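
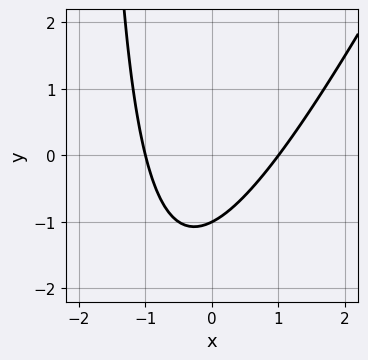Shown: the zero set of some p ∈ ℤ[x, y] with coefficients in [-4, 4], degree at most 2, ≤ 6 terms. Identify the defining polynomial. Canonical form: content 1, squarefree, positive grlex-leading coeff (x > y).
2*x^2 - x*y - 2*y - 2

(a) deg p = 2. No degree-1 curve has this shape.
(b) Against the integer gridlines: among the integer gridlines, it crosses the x-axis at x ∈ {-1, 1}; it meets the y-axis at y = -1 (among the integer gridlines).
(c) The integer polynomial consistent with all of this is the stated p.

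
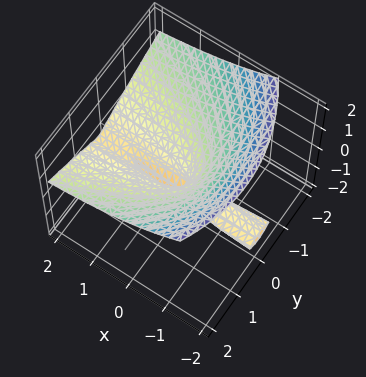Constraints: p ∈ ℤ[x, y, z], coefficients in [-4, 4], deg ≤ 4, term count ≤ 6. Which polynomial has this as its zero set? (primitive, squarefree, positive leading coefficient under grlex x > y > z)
3*x*z^2 + 3*z^3 + x*z - 2*y^2 + y

(a) deg p = 3.
(b) Checking where it meets the axes: the visible x-axis segment lies entirely on the surface; one y-axis crossing is at y = 0; it meets the z-axis at z = 0 (among the integer gridlines).
(c) Putting this together gives p.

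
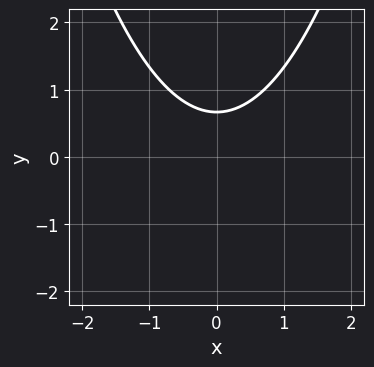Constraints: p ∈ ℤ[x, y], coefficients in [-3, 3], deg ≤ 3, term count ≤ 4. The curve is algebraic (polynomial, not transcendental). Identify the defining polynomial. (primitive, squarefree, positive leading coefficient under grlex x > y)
2*x^2 - 3*y + 2

(a) The degree is 2 — the shape is more complex than any degree-1 curve.
(b) Symmetries: the x ↦ −x reflection is a symmetry, so x appears only in even powers.
(c) Observable constraints: no x-intercept at any integer in the box.
(d) Solving for integer coefficients yields p as stated.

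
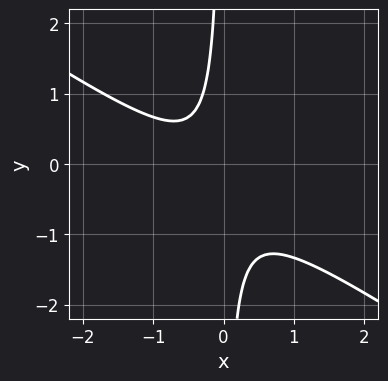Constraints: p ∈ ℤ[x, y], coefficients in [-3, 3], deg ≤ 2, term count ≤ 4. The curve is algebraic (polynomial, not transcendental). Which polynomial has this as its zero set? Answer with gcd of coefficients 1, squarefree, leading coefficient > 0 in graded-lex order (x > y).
First, deg p = 2. No degree-1 curve has this shape.
Then, against the integer gridlines: it misses every integer gridline on the x-axis; the curve avoids every integer y-axis point in the box.
Finally, the integer polynomial consistent with all of this is the stated p.

2*x^2 + 3*x*y + x + 1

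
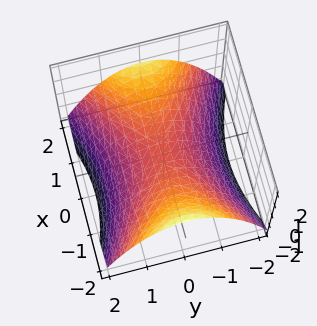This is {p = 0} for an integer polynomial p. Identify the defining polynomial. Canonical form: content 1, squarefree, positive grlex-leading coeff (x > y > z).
x^2 - 2*y^2 - 3*z

First, deg p = 2.
Then, symmetries: mirror symmetry x ↦ −x ⇒ only even powers of x; the y ↦ −y reflection is a symmetry, so y appears only in even powers.
Then, reading off the gridlines: one y-axis crossing is at y = 0; it crosses the z-axis at the gridline z = 0; it crosses the x-axis at the gridline x = 0.
Finally, solving for integer coefficients yields p as stated.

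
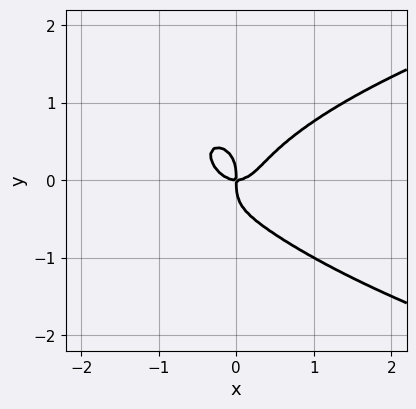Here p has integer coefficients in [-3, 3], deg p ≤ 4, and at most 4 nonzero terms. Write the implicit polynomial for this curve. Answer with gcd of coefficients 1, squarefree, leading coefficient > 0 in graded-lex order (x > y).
x^2*y^2 + 2*y^4 - 2*x^3 + x*y

1. The degree is 4 — the shape is more complex than any degree-3 curve.
2. Against the integer gridlines: one y-axis crossing is at y = 0; it meets the x-axis at x = 0 (among the integer gridlines).
3. Assembling these constraints gives the stated polynomial.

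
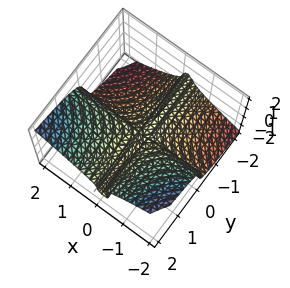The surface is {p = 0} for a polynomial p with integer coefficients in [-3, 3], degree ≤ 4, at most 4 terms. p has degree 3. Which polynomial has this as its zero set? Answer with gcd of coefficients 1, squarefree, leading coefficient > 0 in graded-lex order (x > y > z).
3*x^2*y - x*y*z - 3*z^3 + x*y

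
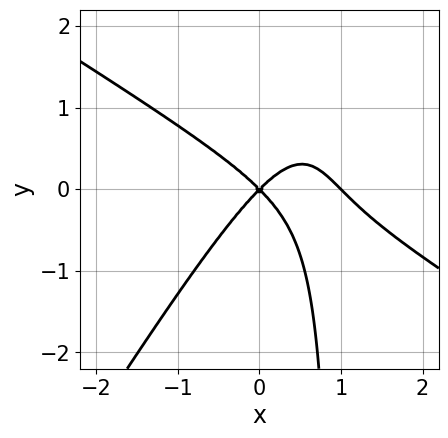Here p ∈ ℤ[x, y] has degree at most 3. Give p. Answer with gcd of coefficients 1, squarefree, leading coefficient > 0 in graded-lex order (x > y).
x^3 + x^2*y - x*y^2 - x^2 + y^2

(a) The degree is 3 — the shape is more complex than any degree-2 curve.
(b) Observable constraints: among the integer gridlines, it crosses the x-axis at x ∈ {0, 1}; it meets the y-axis at y = 0 (among the integer gridlines).
(c) Fitting integer coefficients to these (and the overall shape) gives p.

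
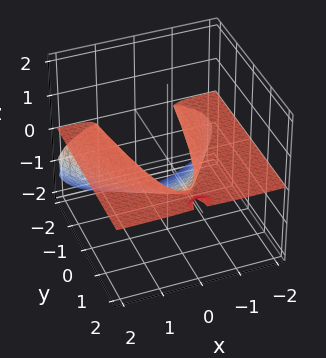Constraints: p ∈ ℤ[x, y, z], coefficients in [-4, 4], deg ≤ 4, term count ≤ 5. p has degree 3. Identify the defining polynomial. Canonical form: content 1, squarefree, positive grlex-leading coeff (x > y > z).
x^2*z - 2*y*z^2 + 3*z^3 + 3*z^2

First, degree: the shape is more complex than any degree-2 surface, so deg p = 3.
Next, checking where it meets the axes: it crosses the z-axis at the gridline z = -1; the visible x-axis segment lies entirely on the surface.
Finally, fitting integer coefficients to these (and the overall shape) gives p.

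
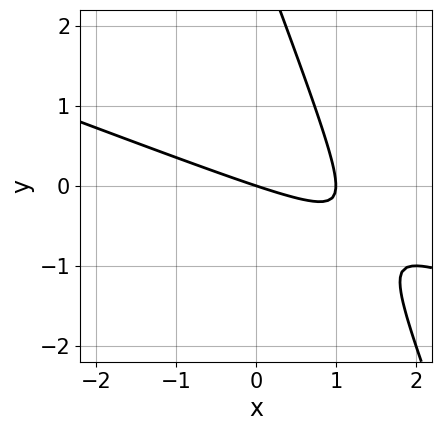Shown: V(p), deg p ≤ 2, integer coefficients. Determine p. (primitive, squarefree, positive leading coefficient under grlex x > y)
x^2 + 3*x*y + y^2 - x - 3*y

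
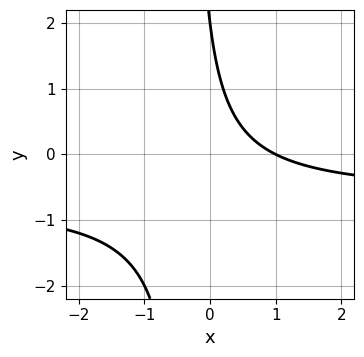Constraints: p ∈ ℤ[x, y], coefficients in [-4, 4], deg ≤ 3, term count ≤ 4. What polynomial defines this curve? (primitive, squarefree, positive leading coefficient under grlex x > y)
3*x*y + 2*x + y - 2

First, the degree is 2 — a generic line meets the curve in up to 2 points.
Then, observable constraints: one x-axis crossing is at x = 1; it meets the y-axis at y = 2 (among the integer gridlines).
Finally, the integer polynomial consistent with all of this is the stated p.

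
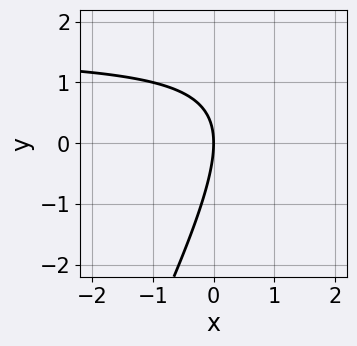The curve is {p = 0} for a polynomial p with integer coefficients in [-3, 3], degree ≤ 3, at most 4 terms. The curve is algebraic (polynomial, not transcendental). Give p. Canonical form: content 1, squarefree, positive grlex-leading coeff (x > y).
First, degree: a generic line meets the curve in up to 2 points, so deg p = 2.
Then, observable constraints: one x-axis crossing is at x = 0; it crosses the y-axis at the gridline y = 0.
Finally, assembling these constraints gives the stated polynomial.

2*x*y - y^2 - 3*x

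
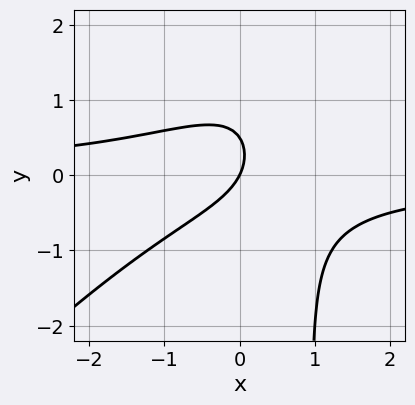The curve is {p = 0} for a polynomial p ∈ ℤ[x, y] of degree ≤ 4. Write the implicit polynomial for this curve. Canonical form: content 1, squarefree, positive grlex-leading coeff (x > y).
First, the degree is 3 — no degree-2 curve has this shape.
Next, reading off the gridlines: it meets the y-axis at y = 0 (among the integer gridlines); it meets the x-axis at x = 0 (among the integer gridlines).
Finally, together with the visible shape, these determine p as stated.

2*x^2*y - 2*x*y^2 + 2*y^2 + 2*x - y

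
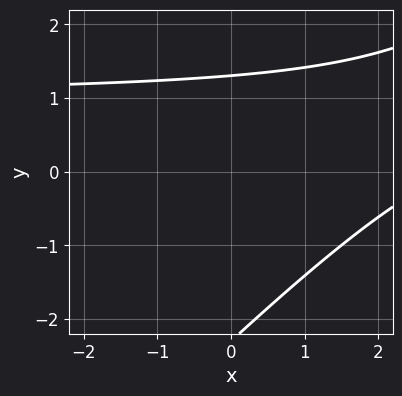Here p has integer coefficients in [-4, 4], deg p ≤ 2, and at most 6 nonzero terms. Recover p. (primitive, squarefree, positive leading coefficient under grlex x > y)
x*y - y^2 - x - y + 3

deg p = 2. The shape is more complex than any degree-1 curve.
Against the integer gridlines: it misses every integer gridline on the x-axis.
Fitting integer coefficients to these (and the overall shape) gives p.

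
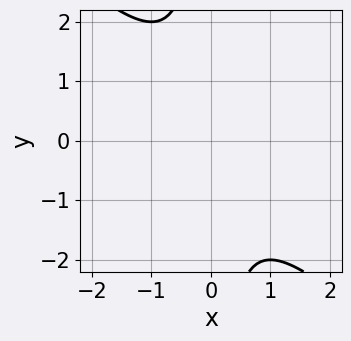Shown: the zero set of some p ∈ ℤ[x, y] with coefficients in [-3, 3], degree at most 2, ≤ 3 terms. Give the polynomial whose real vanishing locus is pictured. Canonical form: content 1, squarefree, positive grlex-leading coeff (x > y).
First, deg p = 2. A generic line meets the curve in up to 2 points.
Then, reading off the gridlines: it misses every integer gridline on the y-axis; it misses every integer gridline on the x-axis.
Finally, these observations pin down the coefficients.

x^2 + x*y + 1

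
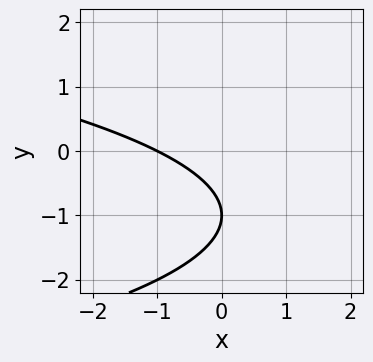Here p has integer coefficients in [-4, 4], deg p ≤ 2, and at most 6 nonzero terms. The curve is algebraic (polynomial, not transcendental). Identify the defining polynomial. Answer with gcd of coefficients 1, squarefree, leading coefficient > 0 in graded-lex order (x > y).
y^2 + x + 2*y + 1

1. The degree is 2 — no degree-1 curve has this shape.
2. Checking where it meets the axes: it meets the x-axis at x = -1 (among the integer gridlines); one y-axis crossing is at y = -1.
3. Assembling these constraints gives the stated polynomial.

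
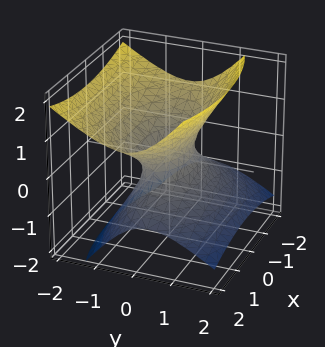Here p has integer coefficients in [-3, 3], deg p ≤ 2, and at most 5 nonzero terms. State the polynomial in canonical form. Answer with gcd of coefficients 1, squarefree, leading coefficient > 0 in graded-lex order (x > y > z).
First, the degree is 2 — no degree-1 surface has this shape.
Next, checking where it meets the axes: among the integer gridlines, it crosses the x-axis at x ∈ {-1, 1}; it misses every integer gridline on the z-axis.
Finally, these observations pin down the coefficients.

x^2 + 3*y^2 + 2*y*z - 3*z^2 - 1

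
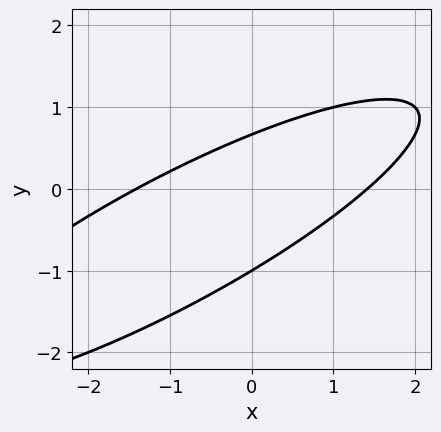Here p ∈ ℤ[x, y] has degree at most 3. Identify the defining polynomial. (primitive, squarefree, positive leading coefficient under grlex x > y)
x^2 - 3*x*y + 3*y^2 + y - 2

1. deg p = 2. A generic line meets the curve in up to 2 points.
2. Checking where it meets the axes: it crosses the y-axis at the gridline y = -1.
3. Solving for integer coefficients yields p as stated.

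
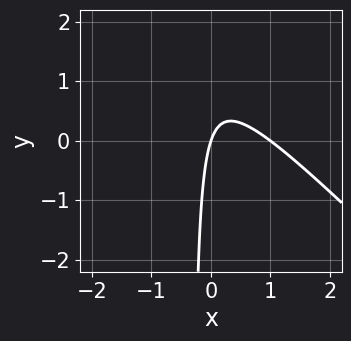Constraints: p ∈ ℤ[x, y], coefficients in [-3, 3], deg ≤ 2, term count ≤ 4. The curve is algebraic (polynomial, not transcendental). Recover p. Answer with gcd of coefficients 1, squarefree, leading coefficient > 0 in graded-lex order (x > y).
3*x^2 + 3*x*y - 3*x + y

(a) deg p = 2. No degree-1 curve has this shape.
(b) Against the integer gridlines: among the integer gridlines, it crosses the x-axis at x ∈ {0, 1}; it meets the y-axis at y = 0 (among the integer gridlines).
(c) Solving for integer coefficients yields p as stated.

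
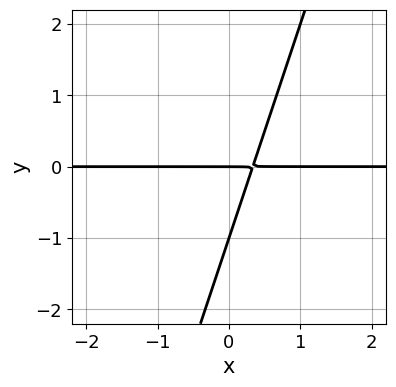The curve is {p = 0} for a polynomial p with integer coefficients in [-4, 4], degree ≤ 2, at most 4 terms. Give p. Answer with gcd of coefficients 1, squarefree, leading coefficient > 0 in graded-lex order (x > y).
deg p = 2.
From the axis intercepts and sections: the visible x-axis segment lies entirely on the curve; the y-axis gridline crossings are at y ∈ {-1, 0}.
Together with the visible shape, these determine p as stated.

3*x*y - y^2 - y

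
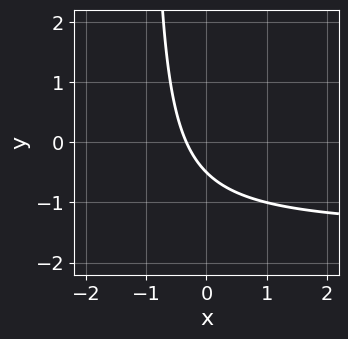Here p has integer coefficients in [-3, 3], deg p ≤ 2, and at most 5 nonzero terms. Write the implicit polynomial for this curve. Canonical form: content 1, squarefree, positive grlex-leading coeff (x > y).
Degree: a generic line meets the curve in up to 2 points, so deg p = 2.
The integer polynomial consistent with all of this is the stated p.

2*x*y + 3*x + 2*y + 1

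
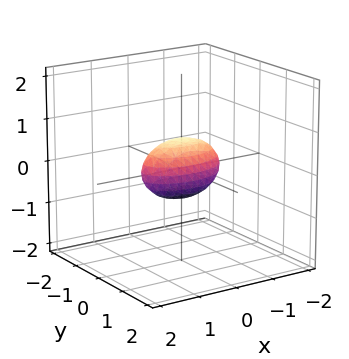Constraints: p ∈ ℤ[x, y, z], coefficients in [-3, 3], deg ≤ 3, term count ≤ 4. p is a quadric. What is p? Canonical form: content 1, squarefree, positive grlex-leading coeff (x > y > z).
First, the degree is 2 — bounded and convex; a quadric.
Next, symmetries: it's symmetric under x → −x, forcing even powers of x; the z ↦ −z reflection is a symmetry, so z appears only in even powers; mirror symmetry y ↦ −y ⇒ only even powers of y.
Then, against the integer gridlines: among the integer gridlines, it crosses the x-axis at x ∈ {-1, 1}.
Finally, matching integer coefficients to the picture gives p.

x^2 + 3*y^2 + 2*z^2 - 1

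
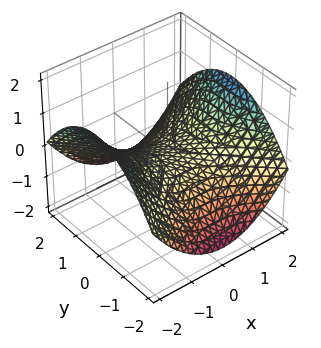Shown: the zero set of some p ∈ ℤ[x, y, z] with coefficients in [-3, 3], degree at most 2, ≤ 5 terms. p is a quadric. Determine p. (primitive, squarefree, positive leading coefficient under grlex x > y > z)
First, deg p = 2. A saddle surface; a quadric.
Then, symmetries: the y ↦ −y reflection is a symmetry, so y appears only in even powers; mirror symmetry x ↦ −x ⇒ only even powers of x.
Next, from the axis intercepts and sections: it meets the x-axis at x = 0 (among the integer gridlines); it meets the z-axis at z = 0 (among the integer gridlines).
Finally, matching integer coefficients to the picture gives p.

x^2 - y^2 - 3*z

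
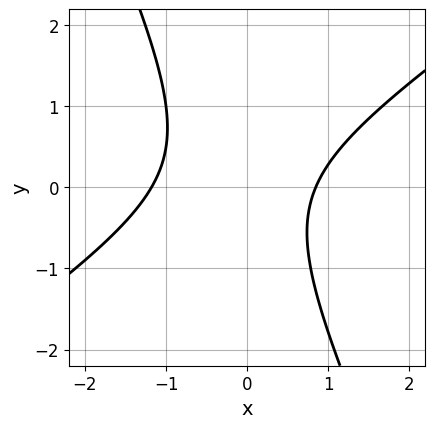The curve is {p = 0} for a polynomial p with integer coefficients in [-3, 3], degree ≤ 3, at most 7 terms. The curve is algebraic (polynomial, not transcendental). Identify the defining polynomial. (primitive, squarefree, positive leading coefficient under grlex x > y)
3*x^2 - 3*x*y - 2*y^2 + x - 3

1. deg p = 2. No degree-1 curve has this shape.
2. From the axis intercepts and sections: no y-intercept at any integer in the box.
3. These observations pin down the coefficients.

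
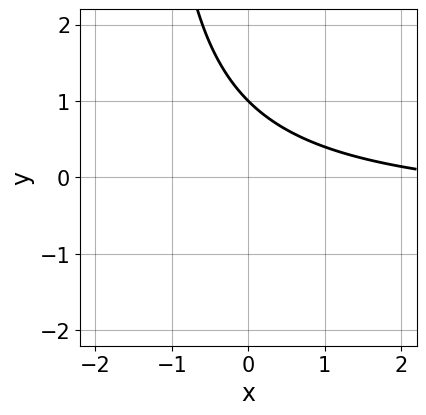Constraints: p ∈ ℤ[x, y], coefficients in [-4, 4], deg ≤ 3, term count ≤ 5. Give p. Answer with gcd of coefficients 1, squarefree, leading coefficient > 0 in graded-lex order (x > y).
1. deg p = 2. The shape is more complex than any degree-1 curve.
2. Reading off the gridlines: one y-axis crossing is at y = 1; the curve avoids every integer x-axis point in the box.
3. Fitting integer coefficients to these (and the overall shape) gives p.

2*x*y + x + 3*y - 3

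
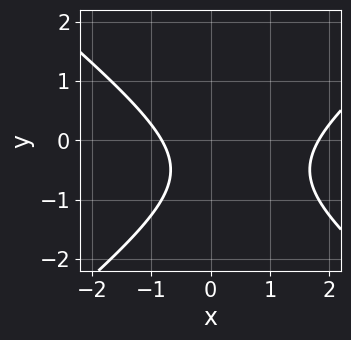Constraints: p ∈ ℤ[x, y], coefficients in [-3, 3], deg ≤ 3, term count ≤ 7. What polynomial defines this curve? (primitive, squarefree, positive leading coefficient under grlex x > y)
2*x^2 - 3*y^2 - 2*x - 3*y - 3

(a) Degree: the shape is more complex than any degree-1 curve, so deg p = 2.
(b) Observable constraints: the curve avoids every integer y-axis point in the box.
(c) These observations pin down the coefficients.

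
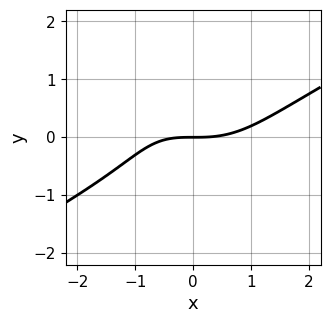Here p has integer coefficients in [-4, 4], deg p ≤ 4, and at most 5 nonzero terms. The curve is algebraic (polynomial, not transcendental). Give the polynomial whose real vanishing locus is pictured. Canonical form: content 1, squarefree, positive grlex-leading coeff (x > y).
x^3 - x^2*y - 3*y^3 - x*y - 3*y

1. The degree is 3 — a generic line meets the curve in up to 3 points.
2. Observable constraints: it crosses the y-axis at the gridline y = 0; one x-axis crossing is at x = 0.
3. Solving for integer coefficients yields p as stated.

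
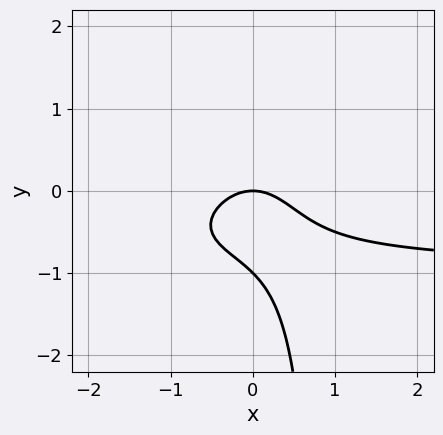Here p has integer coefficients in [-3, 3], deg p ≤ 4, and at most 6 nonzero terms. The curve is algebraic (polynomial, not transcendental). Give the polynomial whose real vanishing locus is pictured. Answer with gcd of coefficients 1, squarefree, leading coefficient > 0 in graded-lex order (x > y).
x^2*y - x*y^2 + x^2 + y^2 + y

(a) deg p = 3. No degree-2 curve has this shape.
(b) From the axis intercepts and sections: one x-axis crossing is at x = 0; among the integer gridlines, it crosses the y-axis at y ∈ {-1, 0}.
(c) Solving for integer coefficients yields p as stated.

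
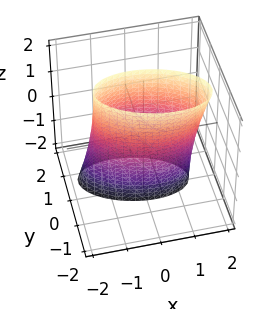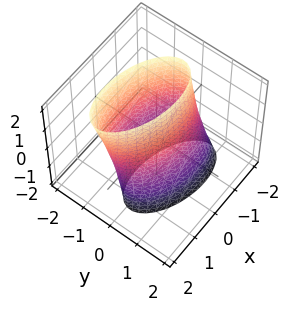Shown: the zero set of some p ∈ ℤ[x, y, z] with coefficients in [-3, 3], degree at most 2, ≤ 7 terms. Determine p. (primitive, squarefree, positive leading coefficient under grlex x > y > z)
x^2 + x*y + 3*y^2 + y*z - 2

The degree is 2 — no degree-1 surface has this shape.
Against the integer gridlines: the surface avoids every integer z-axis point in the box.
These observations pin down the coefficients.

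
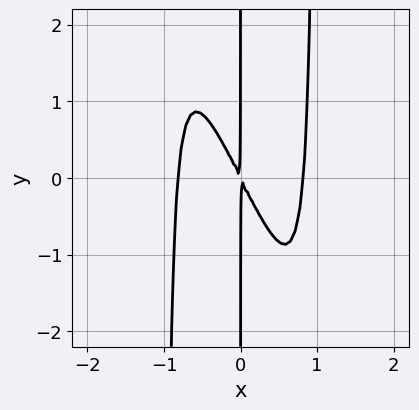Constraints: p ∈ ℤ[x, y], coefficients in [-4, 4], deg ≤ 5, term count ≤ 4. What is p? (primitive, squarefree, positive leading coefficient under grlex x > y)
3*x^4 + x^3*y - 2*x^2 - x*y

First, degree: the shape is more complex than any degree-3 curve, so deg p = 4.
Next, checking where it meets the axes: the visible y-axis segment lies entirely on the curve.
Finally, fitting integer coefficients to these (and the overall shape) gives p.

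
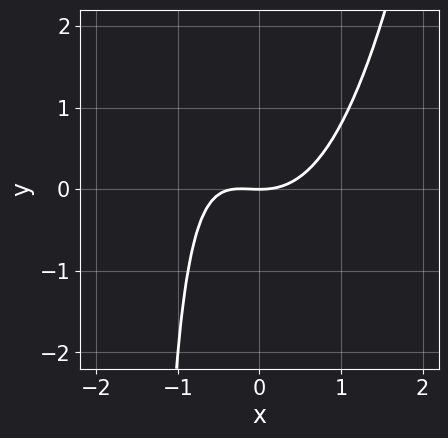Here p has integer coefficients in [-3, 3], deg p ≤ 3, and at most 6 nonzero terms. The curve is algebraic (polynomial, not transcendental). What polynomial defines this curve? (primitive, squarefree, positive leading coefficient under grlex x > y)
First, deg p = 3.
Next, checking where it meets the axes: it meets the x-axis at x = 0 (among the integer gridlines); one y-axis crossing is at y = 0.
Finally, the integer polynomial consistent with all of this is the stated p.

3*x^3 + x^2 - 2*x*y - 3*y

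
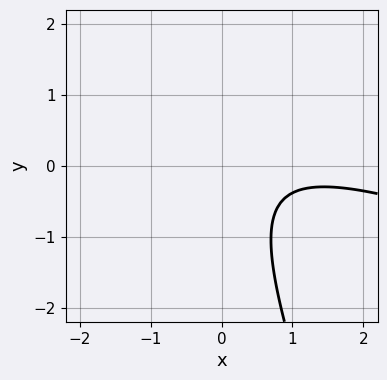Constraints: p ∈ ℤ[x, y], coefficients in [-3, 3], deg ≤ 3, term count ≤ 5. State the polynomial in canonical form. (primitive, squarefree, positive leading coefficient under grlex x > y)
The degree is 2 — no degree-1 curve has this shape.
Checking where it meets the axes: no x-intercept at any integer in the box; it misses every integer gridline on the y-axis.
Assembling these constraints gives the stated polynomial.

x^2 + 3*x*y + y^2 - 2*x + 2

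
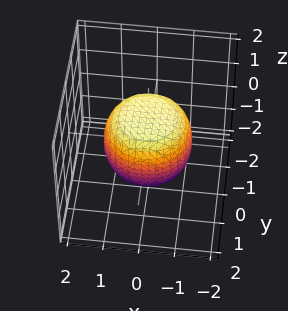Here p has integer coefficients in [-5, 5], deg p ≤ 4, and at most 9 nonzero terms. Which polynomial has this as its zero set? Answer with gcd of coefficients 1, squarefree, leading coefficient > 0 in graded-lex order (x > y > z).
2*x^4 + 4*x^2*y^2 + 2*y^4 - x^2 - y^2 + 3*z^2 - 3

The degree is 4 — a generic line meets the surface in up to 4 points.
Symmetries: every cross-section ⟂ z is a circle, so x, y appear only via x² + y².
Against the integer gridlines: among the integer gridlines, it crosses the z-axis at z ∈ {-1, 1}; a circular section at z = 0 has radius between 1 and 2.
Fitting integer coefficients to these (and the overall shape) gives p.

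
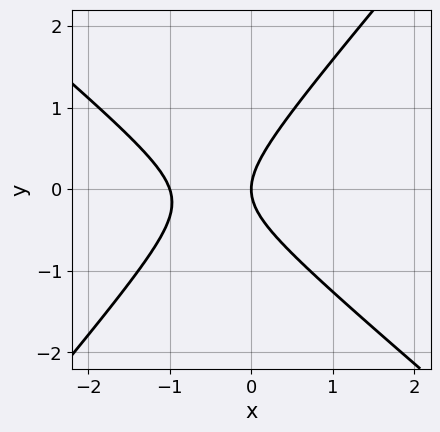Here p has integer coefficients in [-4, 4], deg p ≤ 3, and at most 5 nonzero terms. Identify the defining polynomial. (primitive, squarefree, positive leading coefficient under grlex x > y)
(a) deg p = 2. The shape is more complex than any degree-1 curve.
(b) From the visible intercepts: the x-axis gridline crossings are at x ∈ {-1, 0}; it meets the y-axis at y = 0 (among the integer gridlines).
(c) Assembling these constraints gives the stated polynomial.

3*x^2 + x*y - 3*y^2 + 3*x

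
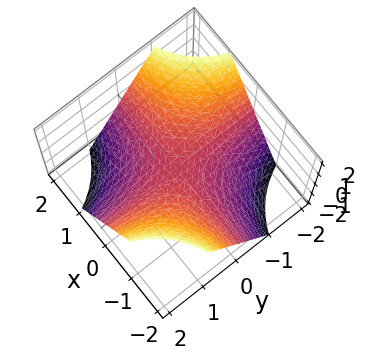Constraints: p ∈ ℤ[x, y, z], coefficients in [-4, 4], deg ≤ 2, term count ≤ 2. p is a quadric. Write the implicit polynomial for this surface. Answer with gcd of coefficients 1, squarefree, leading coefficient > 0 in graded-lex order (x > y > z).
The degree is 2 — a saddle surface; a quadric.
Reading off the gridlines: it meets the z-axis at z = 0 (among the integer gridlines); the visible y-axis segment lies entirely on the surface; every point of the x-axis in the box is on the surface.
Matching integer coefficients to the picture gives p.

x*y + z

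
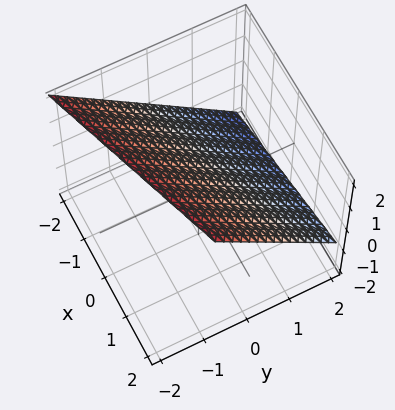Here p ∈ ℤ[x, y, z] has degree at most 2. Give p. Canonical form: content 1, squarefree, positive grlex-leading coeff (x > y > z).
x - 3*y - 3*z + 2

1. Degree: the surface is flat (a plane), so deg p = 1.
2. From the axis intercepts and sections: it crosses the x-axis at the gridline x = -2.
3. Matching integer coefficients to the picture gives p.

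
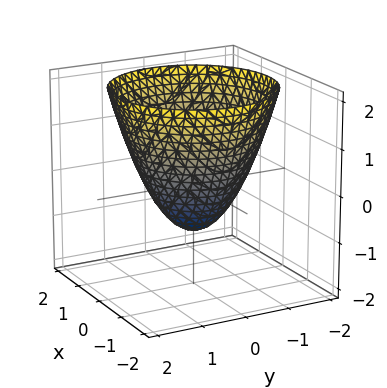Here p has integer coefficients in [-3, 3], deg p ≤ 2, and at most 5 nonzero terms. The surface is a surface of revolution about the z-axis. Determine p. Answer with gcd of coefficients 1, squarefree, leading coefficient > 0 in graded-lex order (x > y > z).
Degree: no degree-1 surface has this shape, so deg p = 2.
By symmetry, the z-axis is an axis of rotation, so x and y enter only as x² + y².
Observable constraints: a circular section at z = 1 has radius between 1 and 2; it meets the z-axis at z = -1 (among the integer gridlines); among the integer gridlines, it crosses the y-axis at y ∈ {-1, 1}; among the integer gridlines, it crosses the x-axis at x ∈ {-1, 1}.
Assembling these constraints gives the stated polynomial.

x^2 + y^2 - z - 1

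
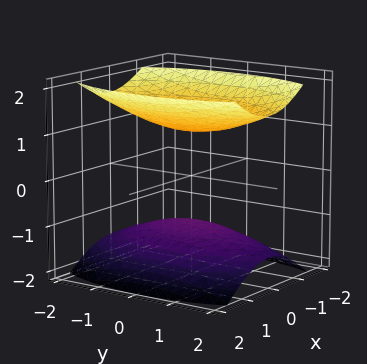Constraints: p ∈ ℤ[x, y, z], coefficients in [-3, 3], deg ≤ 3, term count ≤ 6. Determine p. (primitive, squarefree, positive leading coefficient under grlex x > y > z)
First, the picture has 2 separate pieces.
Next, the degree is 2 — two sheets facing apart; a quadric.
Next, symmetries: it's symmetric under y → −y, forcing even powers of y; it's symmetric under x → −x, forcing even powers of x; the z ↦ −z reflection is a symmetry, so z appears only in even powers.
Then, checking where it meets the axes: it misses every integer gridline on the x-axis; among the integer gridlines, it crosses the z-axis at z ∈ {-1, 1}; it misses every integer gridline on the y-axis.
Finally, together with the visible shape, these determine p as stated.

3*x^2 + y^2 - 3*z^2 + 3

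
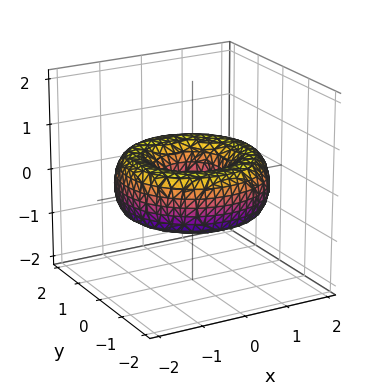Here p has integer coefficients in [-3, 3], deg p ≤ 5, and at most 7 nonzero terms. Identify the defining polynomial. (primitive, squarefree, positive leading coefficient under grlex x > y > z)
First, degree: no degree-3 surface has this shape, so deg p = 4.
Next, symmetries: every cross-section ⟂ z is a circle, so x, y appear only via x² + y².
Next, checking where it meets the axes: no z-intercept at any integer in the box; a circular section at z = 0 has radius between 0 and 1.
Finally, assembling these constraints gives the stated polynomial.

x^4 + 2*x^2*y^2 + y^4 - 3*x^2 - 3*y^2 + 3*z^2 + 1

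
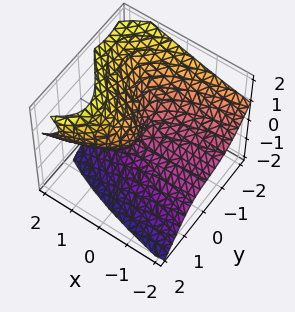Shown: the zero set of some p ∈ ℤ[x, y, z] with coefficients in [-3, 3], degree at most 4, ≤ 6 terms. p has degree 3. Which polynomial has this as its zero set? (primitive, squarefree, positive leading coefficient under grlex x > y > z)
y^3 + z^3 - 2*x*z - 2*y*z - x

(a) Degree: a generic line meets the surface in up to 3 points, so deg p = 3.
(b) Observable constraints: it crosses the y-axis at the gridline y = 0; it meets the z-axis at z = 0 (among the integer gridlines).
(c) Putting this together gives p.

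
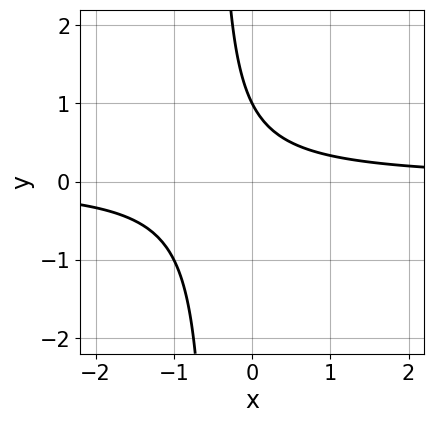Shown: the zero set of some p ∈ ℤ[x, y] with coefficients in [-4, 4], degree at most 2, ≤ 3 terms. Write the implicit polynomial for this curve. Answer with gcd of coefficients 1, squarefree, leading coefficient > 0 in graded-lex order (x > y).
2*x*y + y - 1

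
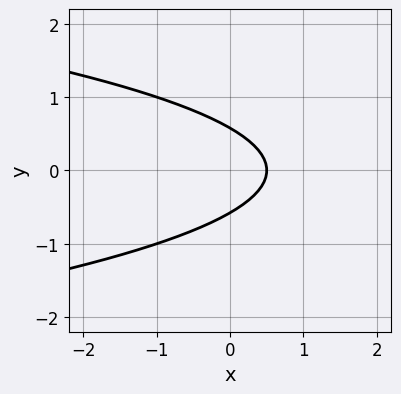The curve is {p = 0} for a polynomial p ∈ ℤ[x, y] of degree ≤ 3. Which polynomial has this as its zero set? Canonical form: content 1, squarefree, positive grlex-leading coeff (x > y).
1. The degree is 2 — no degree-1 curve has this shape.
2. Symmetries: the y ↦ −y reflection is a symmetry, so y appears only in even powers.
3. These observations pin down the coefficients.

3*y^2 + 2*x - 1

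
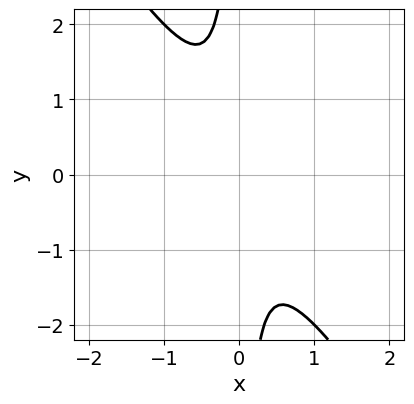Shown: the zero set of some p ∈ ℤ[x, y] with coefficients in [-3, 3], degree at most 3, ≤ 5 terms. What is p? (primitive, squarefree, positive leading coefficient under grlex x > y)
3*x^2 + 2*x*y + 1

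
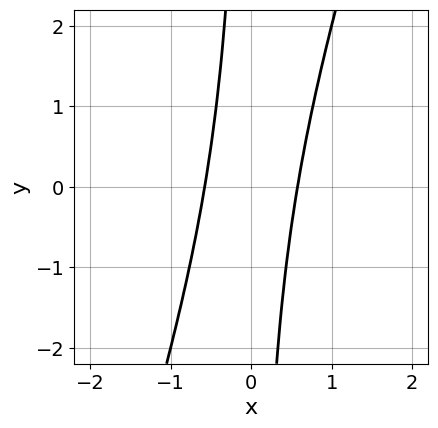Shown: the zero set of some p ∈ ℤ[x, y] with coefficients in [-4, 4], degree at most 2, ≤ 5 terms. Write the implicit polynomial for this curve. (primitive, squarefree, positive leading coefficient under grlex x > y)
Degree: no degree-1 curve has this shape, so deg p = 2.
Checking where it meets the axes: it misses every integer gridline on the y-axis.
The integer polynomial consistent with all of this is the stated p.

3*x^2 - x*y - 1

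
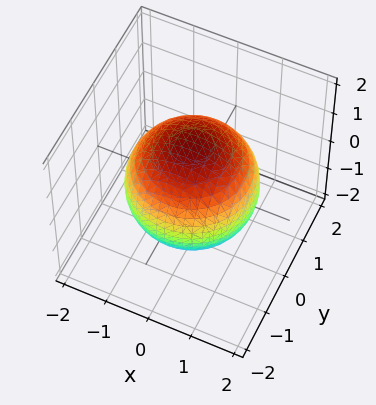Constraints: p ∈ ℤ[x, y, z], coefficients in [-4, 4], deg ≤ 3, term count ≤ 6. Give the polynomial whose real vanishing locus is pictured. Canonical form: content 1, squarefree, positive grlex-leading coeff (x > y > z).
(a) The degree is 2 — no degree-1 surface has this shape.
(b) Symmetries: every cross-section ⟂ z is a circle, so x, y appear only via x² + y².
(c) Reading off the gridlines: a circular section at z = 0 has radius between 1 and 2.
(d) Putting this together gives p.

x^2 + y^2 + z^2 - 2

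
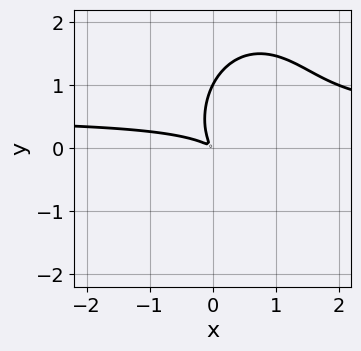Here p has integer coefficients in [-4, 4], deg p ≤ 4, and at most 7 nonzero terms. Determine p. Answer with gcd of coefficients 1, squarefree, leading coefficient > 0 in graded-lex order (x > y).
2*x^2*y + y^3 - x^2 - 2*x*y - y^2

1. Degree: no degree-2 curve has this shape, so deg p = 3.
2. From the axis intercepts and sections: it crosses the y-axis at the gridline y = 1.
3. Putting this together gives p.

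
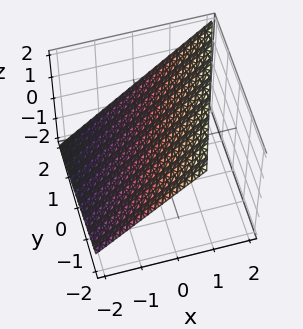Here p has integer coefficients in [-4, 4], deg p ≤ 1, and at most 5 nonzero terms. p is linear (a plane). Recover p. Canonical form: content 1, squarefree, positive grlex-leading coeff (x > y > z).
First, the degree is 1 — every cross-section is a straight line — this is a plane.
Then, reading off the gridlines: it meets the y-axis at y = 2 (among the integer gridlines).
Finally, together with the visible shape, these determine p as stated.

3*x - y - 3*z + 2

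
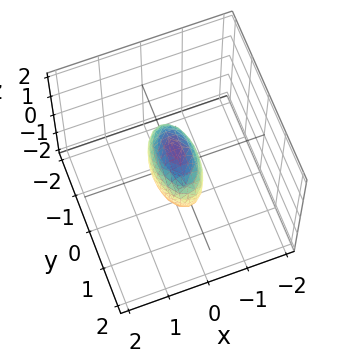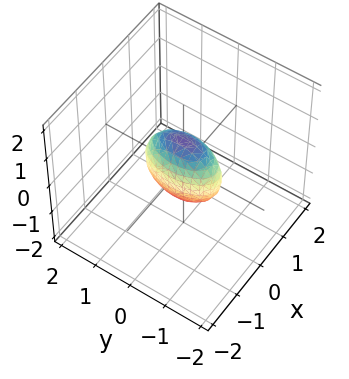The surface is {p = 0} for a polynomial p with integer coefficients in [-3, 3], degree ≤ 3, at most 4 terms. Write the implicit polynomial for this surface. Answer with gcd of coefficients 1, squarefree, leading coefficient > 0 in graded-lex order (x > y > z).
Degree: a closed, bounded, convex surface; a quadric, so deg p = 2.
Symmetries: it's symmetric under x → −x, forcing even powers of x; it's symmetric under y → −y, forcing even powers of y; it's symmetric under z → −z, forcing even powers of z.
Observable constraints: among the integer gridlines, it crosses the y-axis at y ∈ {-1, 1}; the z-axis gridline crossings are at z ∈ {-1, 1}.
Matching integer coefficients to the picture gives p.

3*x^2 + y^2 + z^2 - 1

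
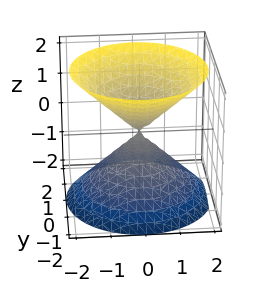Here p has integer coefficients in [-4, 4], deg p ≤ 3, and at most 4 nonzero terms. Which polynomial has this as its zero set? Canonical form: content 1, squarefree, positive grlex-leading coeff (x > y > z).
1. I count 2 distinct pieces. They look like related sheets of one shape, so recover p as a whole.
2. Degree: a double cone through the origin; a quadric, so deg p = 2.
3. Symmetries: rotational symmetry about the z-axis ⇒ p depends on x, y only through x² + y²; mirror symmetry z ↦ −z ⇒ only even powers of z.
4. Against the integer gridlines: a circular section at z = 1 has radius exactly 1; one z-axis crossing is at z = 0.
5. Together with the visible shape, these determine p as stated.

x^2 + y^2 - z^2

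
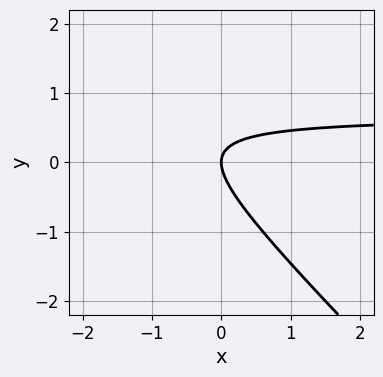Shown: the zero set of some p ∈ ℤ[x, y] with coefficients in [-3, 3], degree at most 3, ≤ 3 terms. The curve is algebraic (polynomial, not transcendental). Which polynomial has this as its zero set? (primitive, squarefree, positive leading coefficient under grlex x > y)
deg p = 2.
Against the integer gridlines: it crosses the x-axis at the gridline x = 0; it meets the y-axis at y = 0 (among the integer gridlines).
Matching integer coefficients to the picture gives p.

3*x*y + 3*y^2 - 2*x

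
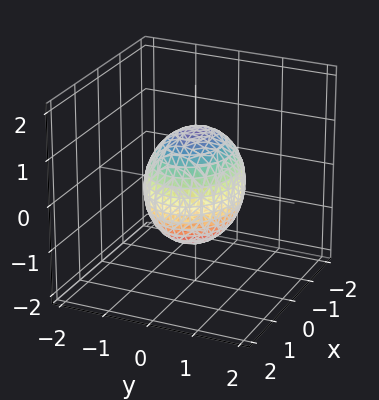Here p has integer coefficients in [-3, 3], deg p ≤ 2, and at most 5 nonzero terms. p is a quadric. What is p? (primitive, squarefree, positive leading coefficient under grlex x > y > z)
2*x^2 + 3*y^2 + 2*z^2 - 3

(a) deg p = 2. Bounded and convex; a quadric.
(b) Symmetries: the z ↦ −z reflection is a symmetry, so z appears only in even powers; it's symmetric under x → −x, forcing even powers of x; it's symmetric under y → −y, forcing even powers of y.
(c) From the visible intercepts: the y-axis gridline crossings are at y ∈ {-1, 1}.
(d) Solving for integer coefficients yields p as stated.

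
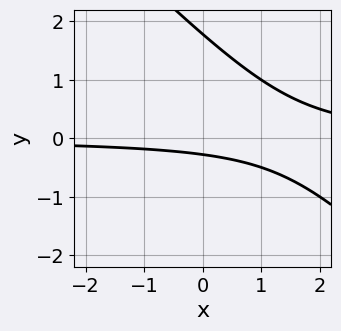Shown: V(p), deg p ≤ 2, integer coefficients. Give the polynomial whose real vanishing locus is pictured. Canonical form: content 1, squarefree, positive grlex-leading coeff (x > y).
Degree: no degree-1 curve has this shape, so deg p = 2.
Observable constraints: it misses every integer gridline on the x-axis.
Matching integer coefficients to the picture gives p.

2*x*y + 2*y^2 - 3*y - 1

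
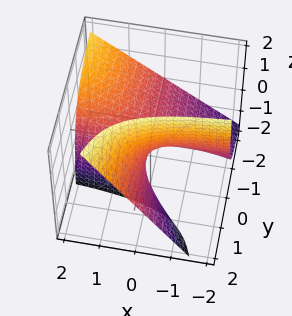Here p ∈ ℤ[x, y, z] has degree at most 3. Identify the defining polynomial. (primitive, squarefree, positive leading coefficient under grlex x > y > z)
(a) deg p = 2.
(b) From the visible intercepts: one z-axis crossing is at z = 0; the visible x-axis segment lies entirely on the surface.
(c) The integer polynomial consistent with all of this is the stated p.

3*x*y - 3*y*z + 2*z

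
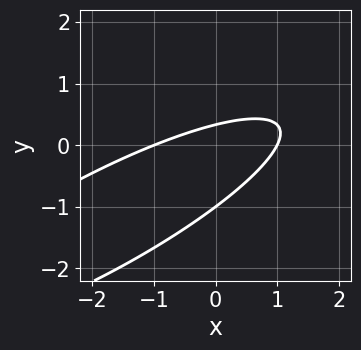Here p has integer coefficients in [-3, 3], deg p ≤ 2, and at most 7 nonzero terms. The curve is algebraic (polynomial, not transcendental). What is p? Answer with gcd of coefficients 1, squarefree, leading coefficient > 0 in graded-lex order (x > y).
First, the degree is 2 — a generic line meets the curve in up to 2 points.
Then, observable constraints: among the integer gridlines, it crosses the x-axis at x ∈ {-1, 1}; it meets the y-axis at y = -1 (among the integer gridlines).
Finally, the integer polynomial consistent with all of this is the stated p.

x^2 - 3*x*y + 3*y^2 + 2*y - 1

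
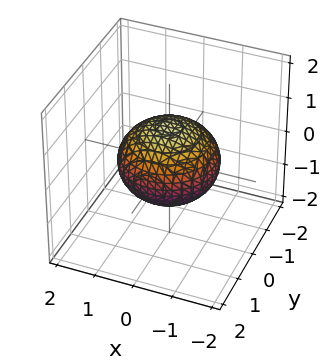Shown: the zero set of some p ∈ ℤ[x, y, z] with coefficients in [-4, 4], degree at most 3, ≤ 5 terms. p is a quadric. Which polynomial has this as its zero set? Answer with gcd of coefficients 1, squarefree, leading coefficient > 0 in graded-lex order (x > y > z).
(a) deg p = 2. Bounded and convex; a quadric.
(b) Symmetries: the surface is invariant under rotation about z: p = q(x² + y², z); mirror symmetry z ↦ −z ⇒ only even powers of z.
(c) Against the integer gridlines: a circular section at z = 0 has radius between 1 and 2; among the integer gridlines, it crosses the z-axis at z ∈ {-1, 1}.
(d) Solving for integer coefficients yields p as stated.

2*x^2 + 2*y^2 + 3*z^2 - 3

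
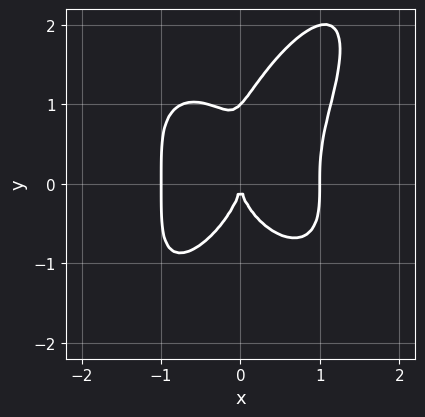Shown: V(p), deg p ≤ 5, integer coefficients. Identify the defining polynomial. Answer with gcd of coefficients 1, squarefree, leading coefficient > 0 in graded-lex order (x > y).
3*x^4 - x*y^3 + y^4 - y^3 - 3*x^2

The degree is 4 — no degree-3 curve has this shape.
Reading off the gridlines: the x-axis gridline crossings are at x ∈ {-1, 0, 1}; the y-axis gridline crossings are at y ∈ {0, 1}.
The integer polynomial consistent with all of this is the stated p.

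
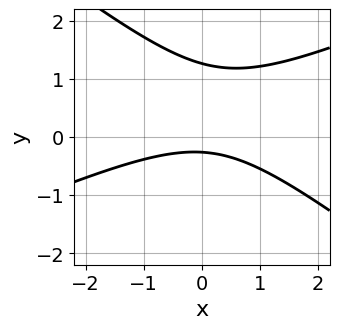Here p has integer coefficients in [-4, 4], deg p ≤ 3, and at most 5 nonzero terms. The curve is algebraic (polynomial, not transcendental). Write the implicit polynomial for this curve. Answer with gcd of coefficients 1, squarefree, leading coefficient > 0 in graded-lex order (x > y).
First, degree: no degree-1 curve has this shape, so deg p = 2.
Then, reading off the gridlines: it misses every integer gridline on the x-axis.
Finally, together with the visible shape, these determine p as stated.

x^2 - x*y - 3*y^2 + 3*y + 1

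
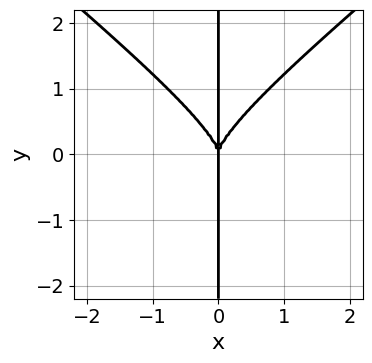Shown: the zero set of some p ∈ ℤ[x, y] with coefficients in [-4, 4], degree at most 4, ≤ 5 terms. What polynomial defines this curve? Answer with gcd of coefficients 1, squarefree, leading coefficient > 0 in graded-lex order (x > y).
2*x^3*y - 3*x*y^3 + 3*x^3

deg p = 4. A generic line meets the curve in up to 4 points.
Reading off the gridlines: the visible y-axis segment lies entirely on the curve; it crosses the x-axis at the gridline x = 0.
Fitting integer coefficients to these (and the overall shape) gives p.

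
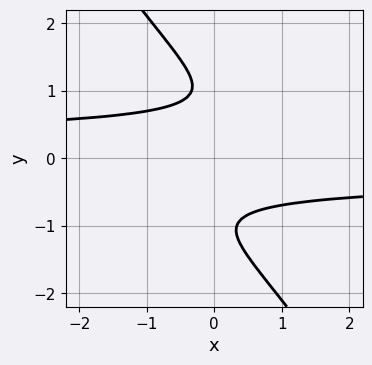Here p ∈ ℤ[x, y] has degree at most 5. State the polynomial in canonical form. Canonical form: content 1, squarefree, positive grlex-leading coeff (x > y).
deg p = 4. The shape is more complex than any degree-3 curve.
Reading off the gridlines: the curve avoids every integer y-axis point in the box; the curve avoids every integer x-axis point in the box.
The integer polynomial consistent with all of this is the stated p.

3*x*y^3 + 2*y^4 - 3*y^2 + 2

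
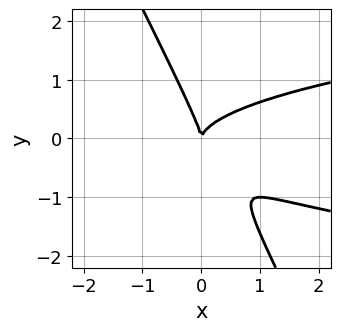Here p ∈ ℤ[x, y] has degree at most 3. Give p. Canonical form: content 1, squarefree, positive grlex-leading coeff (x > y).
Degree: the shape is more complex than any degree-2 curve, so deg p = 3.
Against the integer gridlines: one x-axis crossing is at x = 0; it meets the y-axis at y = 0 (among the integer gridlines).
Solving for integer coefficients yields p as stated.

2*x*y^2 + y^3 - x^2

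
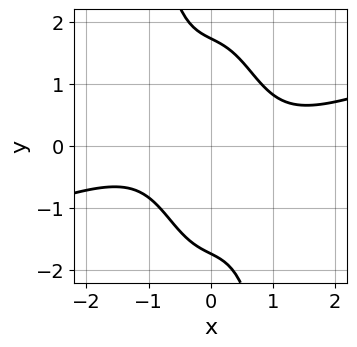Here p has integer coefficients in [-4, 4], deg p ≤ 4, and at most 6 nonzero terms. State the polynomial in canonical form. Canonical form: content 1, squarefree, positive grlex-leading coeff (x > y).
x^4 - 3*x^3*y - x*y - y^2 + 3

1. The degree is 4 — no degree-3 curve has this shape.
2. Against the integer gridlines: the curve avoids every integer x-axis point in the box.
3. Matching integer coefficients to the picture gives p.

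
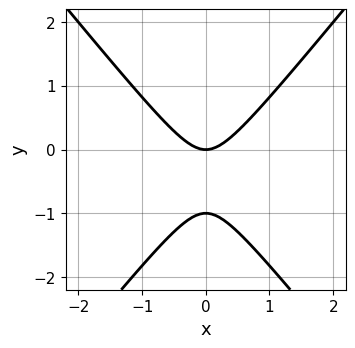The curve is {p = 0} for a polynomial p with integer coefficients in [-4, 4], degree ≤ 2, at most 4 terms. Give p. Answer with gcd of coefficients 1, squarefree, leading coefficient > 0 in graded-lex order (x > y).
3*x^2 - 2*y^2 - 2*y

(a) Degree: a generic line meets the curve in up to 2 points, so deg p = 2.
(b) Symmetries: mirror symmetry x ↦ −x ⇒ only even powers of x.
(c) Checking where it meets the axes: the y-axis gridline crossings are at y ∈ {-1, 0}; it meets the x-axis at x = 0 (among the integer gridlines).
(d) Matching integer coefficients to the picture gives p.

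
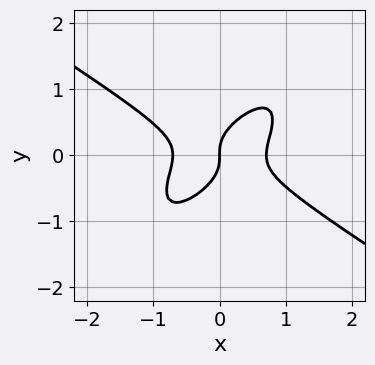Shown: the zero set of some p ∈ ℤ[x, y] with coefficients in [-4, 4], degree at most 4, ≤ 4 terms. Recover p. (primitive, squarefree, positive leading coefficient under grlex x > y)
(a) deg p = 3.
(b) Observable constraints: it meets the x-axis at x = 0 (among the integer gridlines); it meets the y-axis at y = 0 (among the integer gridlines).
(c) Solving for integer coefficients yields p as stated.

2*x^3 - 3*x*y^2 + 3*y^3 - x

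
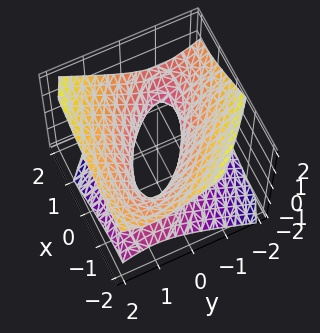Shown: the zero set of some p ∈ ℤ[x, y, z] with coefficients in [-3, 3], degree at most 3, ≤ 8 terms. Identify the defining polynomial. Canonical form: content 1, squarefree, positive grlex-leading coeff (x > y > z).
1. Degree: a generic line meets the surface in up to 2 points, so deg p = 2.
2. From the visible intercepts: the x-axis gridline crossings are at x ∈ {-1, 1}; it misses every integer gridline on the z-axis.
3. Together with the visible shape, these determine p as stated.

x^2 + 2*x*y - x*z + 2*y^2 - 3*z^2 - 1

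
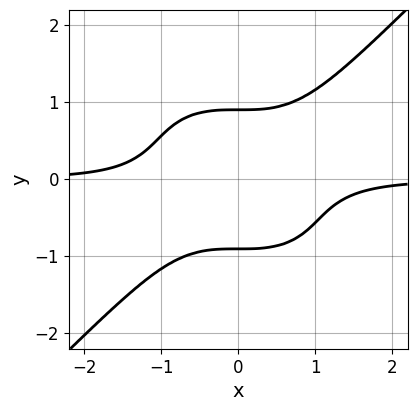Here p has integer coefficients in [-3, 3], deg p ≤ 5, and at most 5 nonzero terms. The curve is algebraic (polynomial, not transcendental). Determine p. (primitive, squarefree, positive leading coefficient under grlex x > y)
The degree is 4 — no degree-3 curve has this shape.
Observable constraints: it misses every integer gridline on the x-axis.
Assembling these constraints gives the stated polynomial.

3*x^3*y - 3*y^4 + 2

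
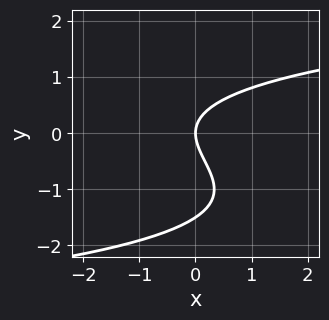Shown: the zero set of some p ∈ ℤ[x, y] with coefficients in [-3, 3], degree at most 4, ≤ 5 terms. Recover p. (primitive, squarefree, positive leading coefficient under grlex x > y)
1. deg p = 3. The shape is more complex than any degree-2 curve.
2. Against the integer gridlines: one y-axis crossing is at y = 0; it crosses the x-axis at the gridline x = 0.
3. Together with the visible shape, these determine p as stated.

2*y^3 + 3*y^2 - 3*x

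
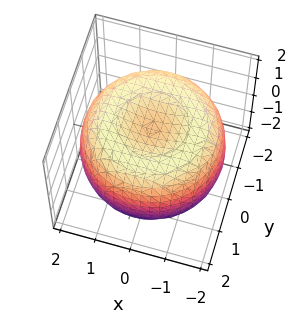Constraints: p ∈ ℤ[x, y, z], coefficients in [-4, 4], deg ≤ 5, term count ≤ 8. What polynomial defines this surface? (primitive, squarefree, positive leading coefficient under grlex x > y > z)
Degree: a generic line meets the surface in up to 4 points, so deg p = 4.
Symmetry: every cross-section ⟂ z is a circle, so x, y appear only via x² + y².
Against the integer gridlines: the z-axis gridline crossings are at z ∈ {-1, 1}; a circular section at z = -1 has radius between 1 and 2.
Together with the visible shape, these determine p as stated.

x^4 + 2*x^2*y^2 + y^4 - 3*x^2 - 3*y^2 + 3*z^2 - 3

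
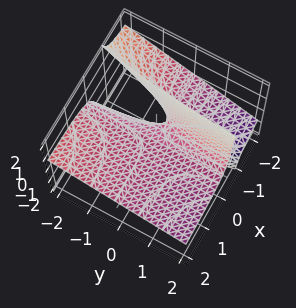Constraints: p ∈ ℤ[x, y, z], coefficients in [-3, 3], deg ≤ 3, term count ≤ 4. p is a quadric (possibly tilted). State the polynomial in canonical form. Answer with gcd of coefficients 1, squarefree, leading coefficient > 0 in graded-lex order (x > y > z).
x*y + 3*x*z + 2*z

First, deg p = 2. A generic line meets the surface in up to 2 points.
Then, from the visible intercepts: the visible x-axis segment lies entirely on the surface; every point of the y-axis in the box is on the surface; it meets the z-axis at z = 0 (among the integer gridlines).
Finally, together with the visible shape, these determine p as stated.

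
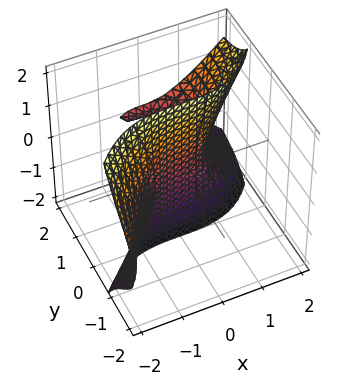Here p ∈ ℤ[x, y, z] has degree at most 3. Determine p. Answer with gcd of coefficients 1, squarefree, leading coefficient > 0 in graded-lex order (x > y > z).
x^3 - 2*y*z^2 + y^2 - 2*y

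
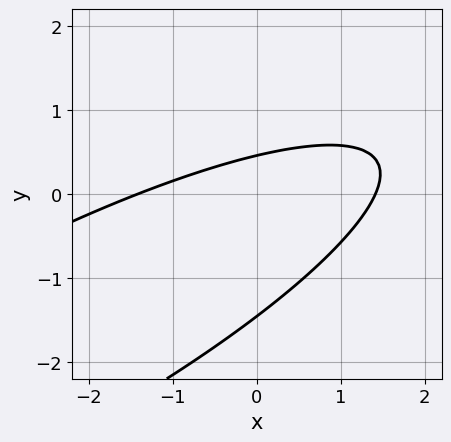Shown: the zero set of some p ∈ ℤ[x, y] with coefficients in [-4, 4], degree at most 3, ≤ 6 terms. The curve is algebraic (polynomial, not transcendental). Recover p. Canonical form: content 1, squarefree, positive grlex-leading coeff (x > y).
x^2 - 3*x*y + 3*y^2 + 3*y - 2

First, the degree is 2 — no degree-1 curve has this shape.
Finally, solving for integer coefficients yields p as stated.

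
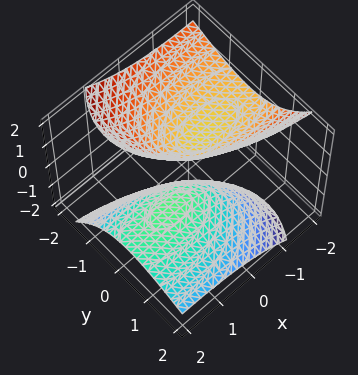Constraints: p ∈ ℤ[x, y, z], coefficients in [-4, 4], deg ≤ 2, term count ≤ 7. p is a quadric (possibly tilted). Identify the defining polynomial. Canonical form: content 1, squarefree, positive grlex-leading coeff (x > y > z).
x^2 + 3*x*z + 3*y^2 + 3*y*z - 2*z^2 + 1

The picture has 2 separate pieces.
Degree: a generic line meets the surface in up to 2 points, so deg p = 2.
Checking where it meets the axes: no x-intercept at any integer in the box; no y-intercept at any integer in the box.
The integer polynomial consistent with all of this is the stated p.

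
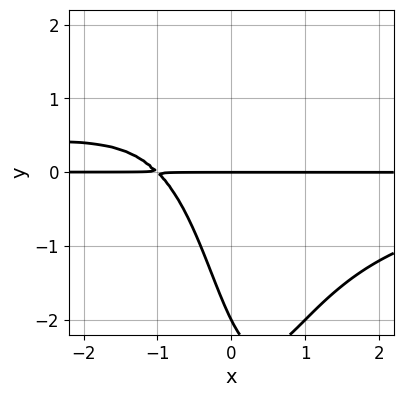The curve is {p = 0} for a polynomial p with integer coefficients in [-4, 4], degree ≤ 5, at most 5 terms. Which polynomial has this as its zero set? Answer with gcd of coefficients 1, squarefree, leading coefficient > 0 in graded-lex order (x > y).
(a) The degree is 4 — no degree-3 curve has this shape.
(b) Reading off the gridlines: the visible x-axis segment lies entirely on the curve; the y-axis gridline crossings are at y ∈ {-2, 0}.
(c) Fitting integer coefficients to these (and the overall shape) gives p.

x^2*y^2 + 2*x*y + y^2 + 2*y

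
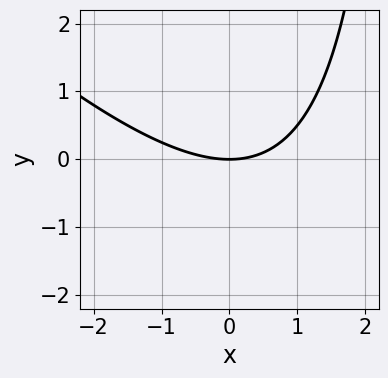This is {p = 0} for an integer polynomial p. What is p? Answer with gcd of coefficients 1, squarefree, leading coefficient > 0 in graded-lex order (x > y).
1. Degree: the shape is more complex than any degree-1 curve, so deg p = 2.
2. Against the integer gridlines: it crosses the y-axis at the gridline y = 0; it meets the x-axis at x = 0 (among the integer gridlines).
3. These observations pin down the coefficients.

x^2 + x*y - 3*y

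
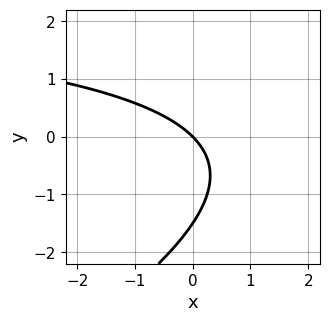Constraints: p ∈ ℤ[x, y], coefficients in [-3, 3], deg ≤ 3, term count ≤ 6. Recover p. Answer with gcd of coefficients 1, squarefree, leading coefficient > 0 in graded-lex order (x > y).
x*y - 2*y^2 - 3*x - 3*y

1. deg p = 2. The shape is more complex than any degree-1 curve.
2. Against the integer gridlines: one x-axis crossing is at x = 0; it meets the y-axis at y = 0 (among the integer gridlines).
3. These observations pin down the coefficients.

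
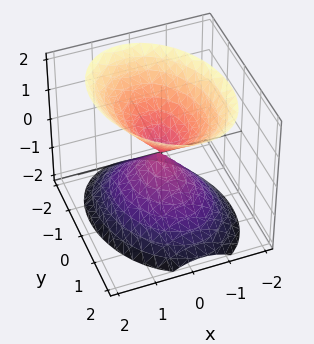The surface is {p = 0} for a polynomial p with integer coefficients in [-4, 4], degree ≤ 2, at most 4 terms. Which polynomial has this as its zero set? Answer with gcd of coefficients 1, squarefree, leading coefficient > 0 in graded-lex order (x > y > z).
3*x^2 + x*y + 2*y^2 - 2*z^2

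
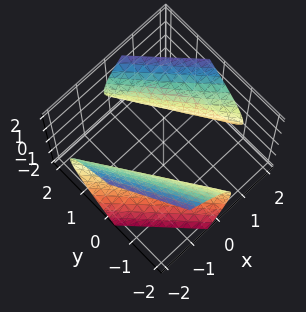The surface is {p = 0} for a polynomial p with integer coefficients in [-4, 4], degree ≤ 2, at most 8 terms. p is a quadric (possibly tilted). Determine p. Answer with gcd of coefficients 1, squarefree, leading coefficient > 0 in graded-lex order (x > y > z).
1. I count 2 distinct pieces.
2. The degree is 2 — no degree-1 surface has this shape.
3. Observable constraints: the surface avoids every integer z-axis point in the box.
4. Putting this together gives p.

2*x^2 + 3*x*y + y^2 + y*z - 2*z^2 - 3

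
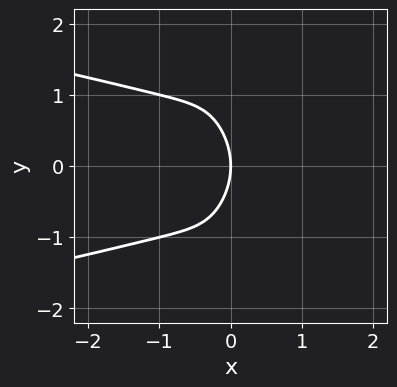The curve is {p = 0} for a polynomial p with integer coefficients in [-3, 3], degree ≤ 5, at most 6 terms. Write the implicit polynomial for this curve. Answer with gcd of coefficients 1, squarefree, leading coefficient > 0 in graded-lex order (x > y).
3*x^2*y^2 + 2*x^3 + y^2 + 2*x

1. Degree: a generic line meets the curve in up to 4 points, so deg p = 4.
2. Symmetries: the y ↦ −y reflection is a symmetry, so y appears only in even powers.
3. Observable constraints: it crosses the y-axis at the gridline y = 0; it meets the x-axis at x = 0 (among the integer gridlines).
4. Matching integer coefficients to the picture gives p.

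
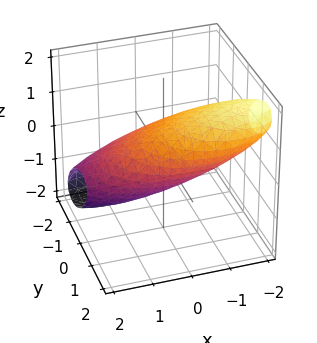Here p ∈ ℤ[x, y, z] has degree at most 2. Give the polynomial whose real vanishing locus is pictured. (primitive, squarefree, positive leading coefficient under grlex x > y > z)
x^2 + 2*x*z + 2*y^2 - 3*y*z + 3*z^2 - 3

First, deg p = 2. No degree-1 surface has this shape.
Next, from the axis intercepts and sections: among the integer gridlines, it crosses the z-axis at z ∈ {-1, 1}.
Finally, matching integer coefficients to the picture gives p.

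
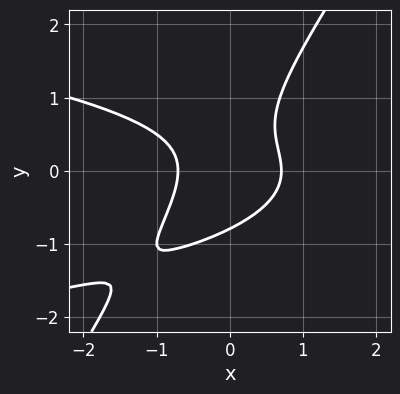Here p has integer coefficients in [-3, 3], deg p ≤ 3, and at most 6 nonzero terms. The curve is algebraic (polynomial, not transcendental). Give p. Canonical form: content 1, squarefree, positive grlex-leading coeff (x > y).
3*x*y^2 - 2*y^3 + 2*x^2 - 1

First, the degree is 3 — a generic line meets the curve in up to 3 points.
Finally, solving for integer coefficients yields p as stated.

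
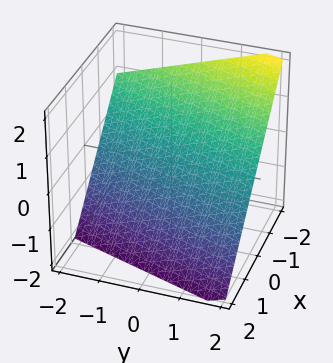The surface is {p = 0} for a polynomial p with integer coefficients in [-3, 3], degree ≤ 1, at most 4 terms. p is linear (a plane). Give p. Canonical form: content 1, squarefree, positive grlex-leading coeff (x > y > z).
3*x - y + 3*z + 2

(a) Degree: the surface is flat (a plane), so deg p = 1.
(b) Observable constraints: it meets the y-axis at y = 2 (among the integer gridlines).
(c) Solving for integer coefficients yields p as stated.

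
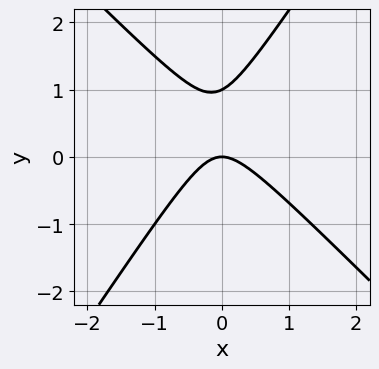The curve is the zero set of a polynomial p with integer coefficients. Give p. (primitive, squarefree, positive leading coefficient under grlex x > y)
First, degree: a generic line meets the curve in up to 2 points, so deg p = 2.
Then, checking where it meets the axes: it meets the x-axis at x = 0 (among the integer gridlines); the y-axis gridline crossings are at y ∈ {0, 1}.
Finally, fitting integer coefficients to these (and the overall shape) gives p.

3*x^2 + x*y - 2*y^2 + 2*y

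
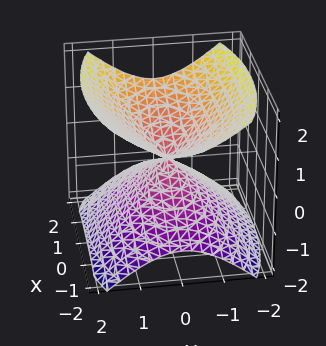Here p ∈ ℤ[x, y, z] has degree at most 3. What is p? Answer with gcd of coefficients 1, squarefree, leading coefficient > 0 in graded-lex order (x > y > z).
I count 2 distinct pieces. They look like related sheets of one shape, so recover p as a whole.
Degree: two nappes meeting at a single point; a quadric, so deg p = 2.
Symmetries: the y ↦ −y reflection is a symmetry, so y appears only in even powers; it's symmetric under x → −x, forcing even powers of x; the z ↦ −z reflection is a symmetry, so z appears only in even powers.
Checking where it meets the axes: one z-axis crossing is at z = 0; one y-axis crossing is at y = 0; one x-axis crossing is at x = 0.
Fitting integer coefficients to these (and the overall shape) gives p.

x^2 + 3*y^2 - 3*z^2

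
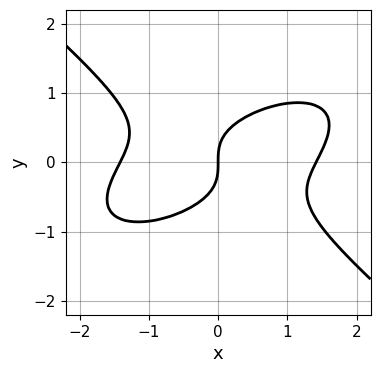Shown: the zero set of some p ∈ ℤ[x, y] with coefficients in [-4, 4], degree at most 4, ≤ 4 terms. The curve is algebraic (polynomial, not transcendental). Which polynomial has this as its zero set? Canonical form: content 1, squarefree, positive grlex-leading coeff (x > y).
x^3 - x^2*y + 3*y^3 - 2*x

First, deg p = 3. The shape is more complex than any degree-2 curve.
Next, reading off the gridlines: one x-axis crossing is at x = 0; one y-axis crossing is at y = 0.
Finally, the integer polynomial consistent with all of this is the stated p.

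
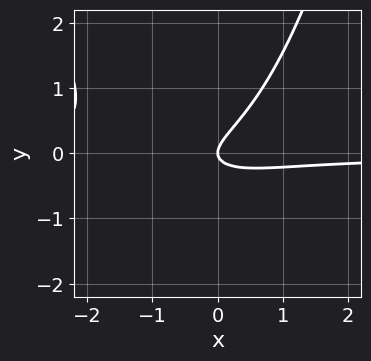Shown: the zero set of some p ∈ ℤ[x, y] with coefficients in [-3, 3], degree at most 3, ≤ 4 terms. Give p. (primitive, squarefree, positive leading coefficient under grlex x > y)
1. deg p = 3. A generic line meets the curve in up to 3 points.
2. Against the integer gridlines: it meets the x-axis at x = 0 (among the integer gridlines); it crosses the y-axis at the gridline y = 0.
3. The integer polynomial consistent with all of this is the stated p.

2*x^2*y + 2*x*y - 3*y^2 + x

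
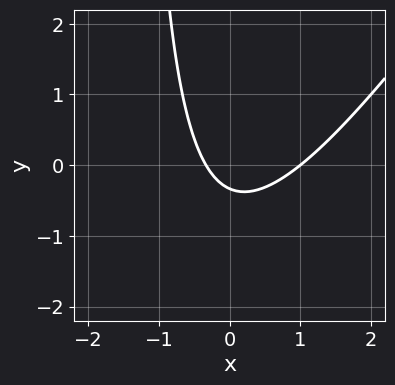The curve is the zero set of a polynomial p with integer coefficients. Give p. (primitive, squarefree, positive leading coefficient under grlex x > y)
(a) The degree is 2 — the shape is more complex than any degree-1 curve.
(b) From the visible intercepts: it meets the x-axis at x = 1 (among the integer gridlines).
(c) These observations pin down the coefficients.

3*x^2 - 2*x*y - 2*x - 3*y - 1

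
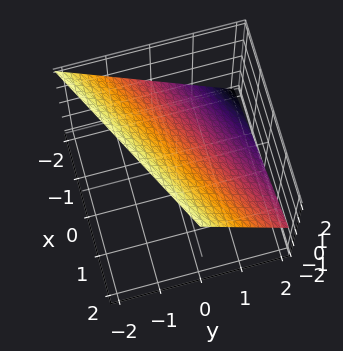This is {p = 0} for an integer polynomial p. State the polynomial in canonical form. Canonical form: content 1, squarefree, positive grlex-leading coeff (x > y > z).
x - 2*y - 2*z + 2

First, degree: every cross-section is a straight line — this is a plane, so deg p = 1.
Next, reading off the gridlines: it crosses the y-axis at the gridline y = 1; one x-axis crossing is at x = -2; one z-axis crossing is at z = 1.
Finally, these observations pin down the coefficients.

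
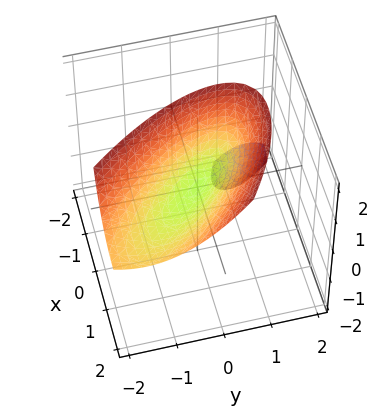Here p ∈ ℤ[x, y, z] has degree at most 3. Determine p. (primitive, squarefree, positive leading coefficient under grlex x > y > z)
2*x^2 + 3*x*y - 2*x*z + 2*y^2 - 2*z

The picture has 2 separate pieces. Treating them together as one polynomial.
deg p = 2. No degree-1 surface has this shape.
Checking where it meets the axes: it crosses the y-axis at the gridline y = 0; one z-axis crossing is at z = 0; it crosses the x-axis at the gridline x = 0.
These observations pin down the coefficients.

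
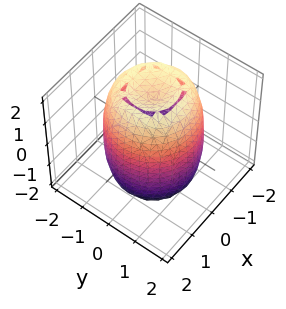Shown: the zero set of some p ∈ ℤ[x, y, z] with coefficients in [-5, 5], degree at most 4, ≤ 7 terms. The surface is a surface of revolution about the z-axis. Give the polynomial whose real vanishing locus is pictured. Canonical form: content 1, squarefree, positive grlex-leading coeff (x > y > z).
First, the degree is 4 — a generic line meets the surface in up to 4 points.
Then, symmetry: the surface is invariant under rotation about z: p = q(x² + y², z).
Then, checking where it meets the axes: a circular section at z = -1 has radius between 1 and 2.
Finally, these observations pin down the coefficients.

2*x^4 + 4*x^2*y^2 + 2*y^4 - 3*x^2 - 3*y^2 + z^2 - 3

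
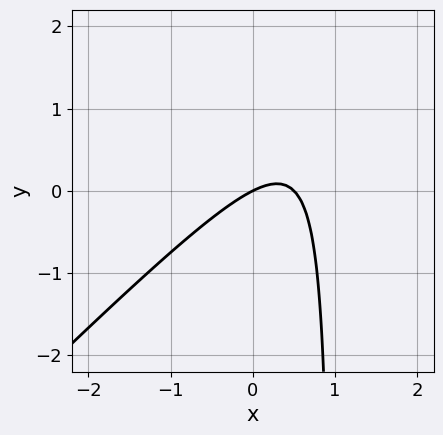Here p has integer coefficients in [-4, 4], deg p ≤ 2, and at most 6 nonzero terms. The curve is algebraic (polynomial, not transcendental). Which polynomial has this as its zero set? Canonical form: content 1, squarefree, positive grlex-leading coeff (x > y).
The degree is 2 — the shape is more complex than any degree-1 curve.
Observable constraints: it meets the y-axis at y = 0 (among the integer gridlines); it crosses the x-axis at the gridline x = 0.
These observations pin down the coefficients.

2*x^2 - 2*x*y - x + 2*y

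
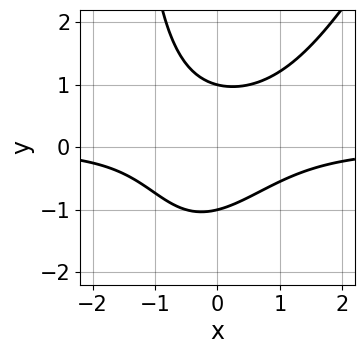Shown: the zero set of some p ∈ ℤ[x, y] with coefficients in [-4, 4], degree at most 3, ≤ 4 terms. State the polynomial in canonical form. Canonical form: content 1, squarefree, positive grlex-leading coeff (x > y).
1. The degree is 3 — no degree-2 curve has this shape.
2. Reading off the gridlines: no x-intercept at any integer in the box; the y-axis gridline crossings are at y ∈ {-1, 1}.
3. These observations pin down the coefficients.

2*x^2*y - x*y^2 - 2*y^2 + 2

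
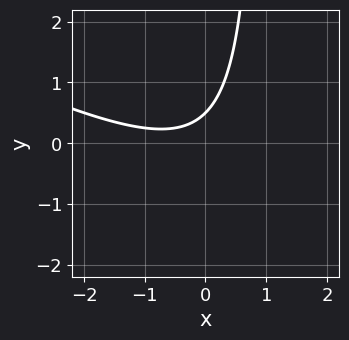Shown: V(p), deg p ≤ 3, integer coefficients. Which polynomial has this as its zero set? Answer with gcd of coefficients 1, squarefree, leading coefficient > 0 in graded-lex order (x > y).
The degree is 2 — a generic line meets the curve in up to 2 points.
Against the integer gridlines: it misses every integer gridline on the x-axis.
Together with the visible shape, these determine p as stated.

x^2 + 2*x*y + x - 2*y + 1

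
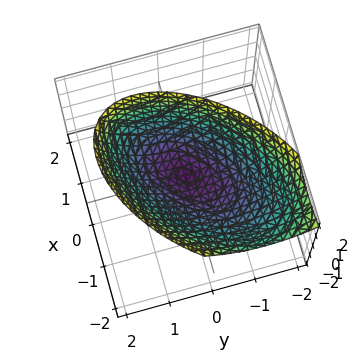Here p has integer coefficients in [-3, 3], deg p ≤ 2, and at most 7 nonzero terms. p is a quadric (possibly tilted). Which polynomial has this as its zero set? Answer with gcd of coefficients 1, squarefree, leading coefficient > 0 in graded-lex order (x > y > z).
(a) The degree is 2 — no degree-1 surface has this shape.
(b) From the axis intercepts and sections: one x-axis crossing is at x = 0; it crosses the y-axis at the gridline y = 0; one z-axis crossing is at z = 0.
(c) Matching integer coefficients to the picture gives p.

2*x^2 - 2*x*y + x*z + 2*y^2 - 3*z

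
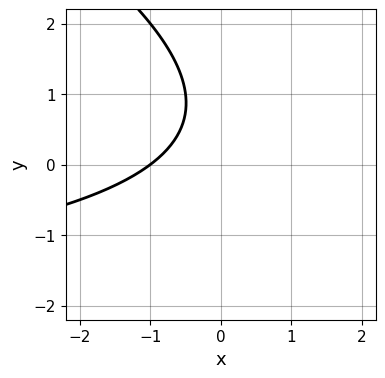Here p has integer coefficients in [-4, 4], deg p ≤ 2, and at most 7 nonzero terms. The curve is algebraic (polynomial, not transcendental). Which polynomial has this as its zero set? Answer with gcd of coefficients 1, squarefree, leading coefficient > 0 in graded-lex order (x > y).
x*y + 2*y^2 + 3*x - 3*y + 3

First, the degree is 2 — no degree-1 curve has this shape.
Next, from the axis intercepts and sections: it meets the x-axis at x = -1 (among the integer gridlines); the curve avoids every integer y-axis point in the box.
Finally, fitting integer coefficients to these (and the overall shape) gives p.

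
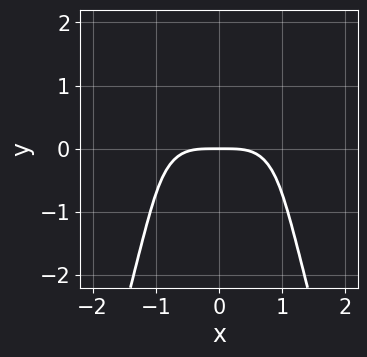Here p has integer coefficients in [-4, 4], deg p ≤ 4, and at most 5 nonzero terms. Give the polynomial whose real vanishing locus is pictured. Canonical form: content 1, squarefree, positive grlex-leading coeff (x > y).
(a) Degree: the shape is more complex than any degree-3 curve, so deg p = 4.
(b) Symmetries: mirror symmetry x ↦ −x ⇒ only even powers of x.
(c) Against the integer gridlines: it meets the x-axis at x = 0 (among the integer gridlines); one y-axis crossing is at y = 0.
(d) Fitting integer coefficients to these (and the overall shape) gives p.

2*x^4 + x^2*y^2 + y^3 + 3*y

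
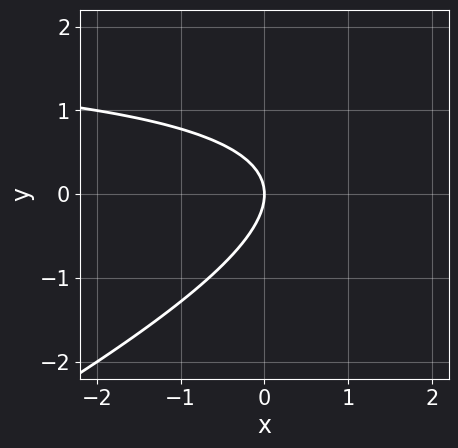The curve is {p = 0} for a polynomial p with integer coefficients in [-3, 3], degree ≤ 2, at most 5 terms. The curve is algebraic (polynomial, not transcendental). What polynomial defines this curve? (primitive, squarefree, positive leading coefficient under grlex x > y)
deg p = 2.
Observable constraints: it meets the x-axis at x = 0 (among the integer gridlines); it meets the y-axis at y = 0 (among the integer gridlines).
Fitting integer coefficients to these (and the overall shape) gives p.

x*y - 2*y^2 - 2*x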